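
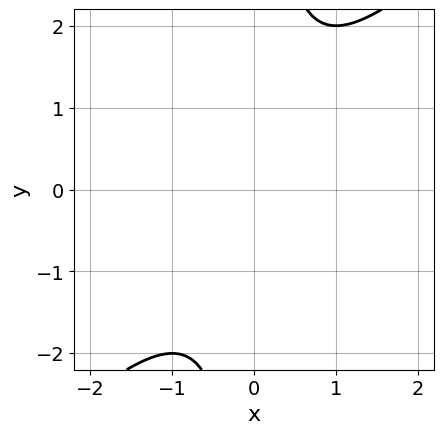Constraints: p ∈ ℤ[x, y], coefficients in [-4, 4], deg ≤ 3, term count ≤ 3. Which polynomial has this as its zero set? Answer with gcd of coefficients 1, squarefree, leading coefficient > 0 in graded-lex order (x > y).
x^2 - x*y + 1

The degree is 2 — a generic line meets the curve in up to 2 points.
From the axis intercepts and sections: the curve avoids every integer y-axis point in the box; the curve avoids every integer x-axis point in the box.
Solving for integer coefficients yields p as stated.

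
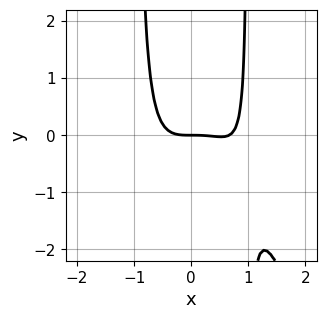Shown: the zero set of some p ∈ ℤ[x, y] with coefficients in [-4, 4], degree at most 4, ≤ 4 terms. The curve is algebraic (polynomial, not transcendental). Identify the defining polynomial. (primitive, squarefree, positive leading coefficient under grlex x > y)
3*x^4 - 2*x^3 + 3*x^2*y - 3*y

Degree: the shape is more complex than any degree-3 curve, so deg p = 4.
Checking where it meets the axes: one y-axis crossing is at y = 0; it crosses the x-axis at the gridline x = 0.
Matching integer coefficients to the picture gives p.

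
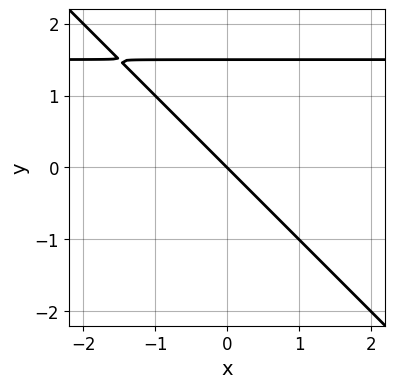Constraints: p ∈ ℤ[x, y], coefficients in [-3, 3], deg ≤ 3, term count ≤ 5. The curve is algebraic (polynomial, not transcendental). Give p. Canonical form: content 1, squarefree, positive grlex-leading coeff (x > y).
1. Degree: no degree-1 curve has this shape, so deg p = 2.
2. From the axis intercepts and sections: one y-axis crossing is at y = 0; it crosses the x-axis at the gridline x = 0.
3. Assembling these constraints gives the stated polynomial.

2*x*y + 2*y^2 - 3*x - 3*y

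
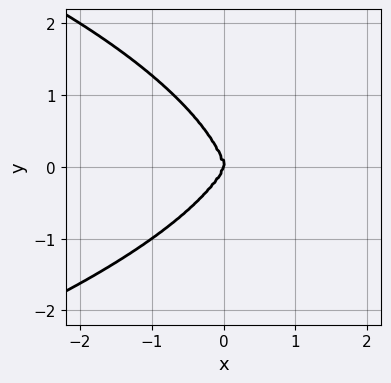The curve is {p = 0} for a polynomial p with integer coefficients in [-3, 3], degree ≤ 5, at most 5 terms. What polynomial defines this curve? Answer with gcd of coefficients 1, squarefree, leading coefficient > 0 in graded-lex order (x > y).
x^2*y^2 + y^4 + 3*x^3 - x^2*y

The degree is 4 — a generic line meets the curve in up to 4 points.
Observable constraints: it meets the x-axis at x = 0 (among the integer gridlines); it meets the y-axis at y = 0 (among the integer gridlines).
Putting this together gives p.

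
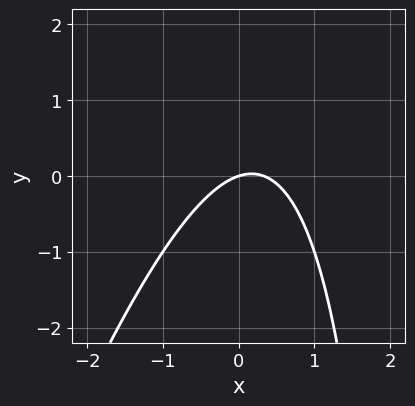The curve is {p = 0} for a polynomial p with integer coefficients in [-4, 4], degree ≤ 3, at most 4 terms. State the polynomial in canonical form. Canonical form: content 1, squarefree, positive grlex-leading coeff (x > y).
1. Degree: no degree-1 curve has this shape, so deg p = 2.
2. Against the integer gridlines: it crosses the y-axis at the gridline y = 0; one x-axis crossing is at x = 0.
3. Fitting integer coefficients to these (and the overall shape) gives p.

3*x^2 - x*y - x + 3*y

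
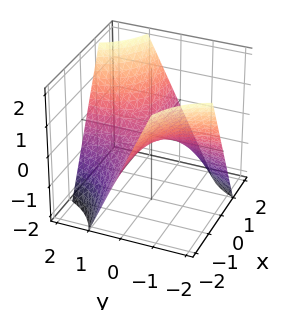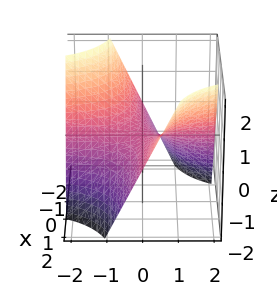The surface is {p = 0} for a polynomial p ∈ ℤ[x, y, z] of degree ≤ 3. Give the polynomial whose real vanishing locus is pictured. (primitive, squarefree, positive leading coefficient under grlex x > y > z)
x*y - z

First, the degree is 2 — a saddle surface; a quadric.
Then, from the visible intercepts: every point of the y-axis in the box is on the surface; the visible x-axis segment lies entirely on the surface; one z-axis crossing is at z = 0.
Finally, putting this together gives p.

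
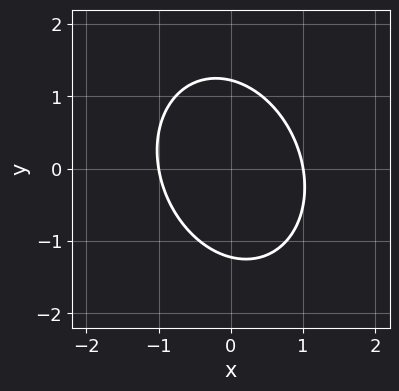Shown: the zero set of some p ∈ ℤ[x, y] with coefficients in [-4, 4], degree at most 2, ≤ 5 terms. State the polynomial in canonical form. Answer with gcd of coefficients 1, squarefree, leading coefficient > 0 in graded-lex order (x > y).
3*x^2 + x*y + 2*y^2 - 3

First, the degree is 2 — no degree-1 curve has this shape.
Next, from the visible intercepts: the x-axis gridline crossings are at x ∈ {-1, 1}.
Finally, fitting integer coefficients to these (and the overall shape) gives p.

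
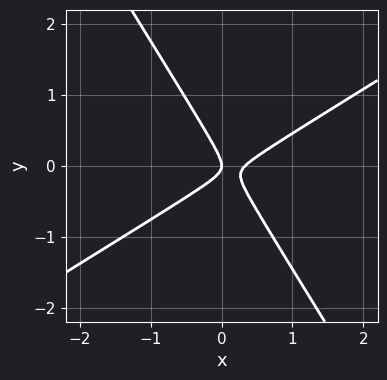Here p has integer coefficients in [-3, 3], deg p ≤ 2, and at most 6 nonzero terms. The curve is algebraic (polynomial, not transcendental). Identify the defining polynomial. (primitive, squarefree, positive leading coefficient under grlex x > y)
3*x^2 - 3*x*y - 3*y^2 - x

First, degree: the shape is more complex than any degree-1 curve, so deg p = 2.
Then, from the visible intercepts: it meets the x-axis at x = 0 (among the integer gridlines); one y-axis crossing is at y = 0.
Finally, the integer polynomial consistent with all of this is the stated p.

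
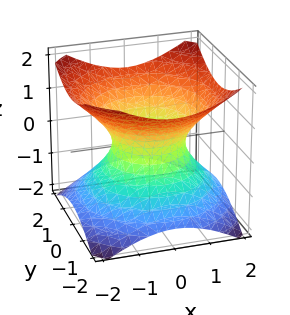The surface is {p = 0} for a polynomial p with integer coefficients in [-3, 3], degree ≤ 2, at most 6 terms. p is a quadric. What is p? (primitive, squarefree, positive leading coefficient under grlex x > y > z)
First, degree: one connected sheet with a waist; a quadric, so deg p = 2.
Then, symmetries: the z ↦ −z reflection is a symmetry, so z appears only in even powers; every cross-section ⟂ z is a circle, so x, y appear only via x² + y².
Next, reading off the gridlines: among the integer gridlines, it crosses the x-axis at x ∈ {-1, 1}; a circular section at z = -1 has radius between 1 and 2.
Finally, solving for integer coefficients yields p as stated. Check: (0, 1, 0) on the y-axis lies on the surface, and p(0, 1, 0) = 0. ✓

2*x^2 + 2*y^2 - 3*z^2 - 2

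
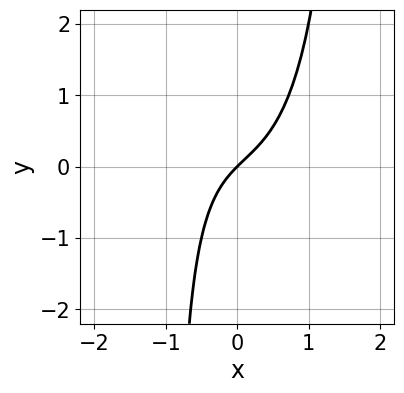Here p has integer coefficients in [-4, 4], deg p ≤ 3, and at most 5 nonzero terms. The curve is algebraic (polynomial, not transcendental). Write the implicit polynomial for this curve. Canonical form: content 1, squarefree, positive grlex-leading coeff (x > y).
2*x^3 + x^2*y - x*y + 2*x - 2*y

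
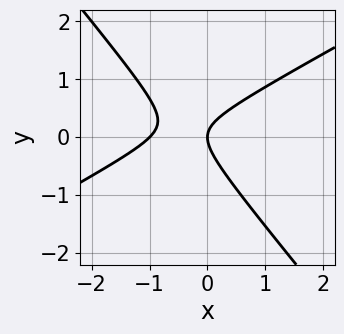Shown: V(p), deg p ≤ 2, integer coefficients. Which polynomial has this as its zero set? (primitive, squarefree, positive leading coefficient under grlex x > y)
2*x^2 - 2*x*y - 3*y^2 + 2*x

First, degree: a generic line meets the curve in up to 2 points, so deg p = 2.
Then, from the axis intercepts and sections: it meets the y-axis at y = 0 (among the integer gridlines); among the integer gridlines, it crosses the x-axis at x ∈ {-1, 0}.
Finally, solving for integer coefficients yields p as stated.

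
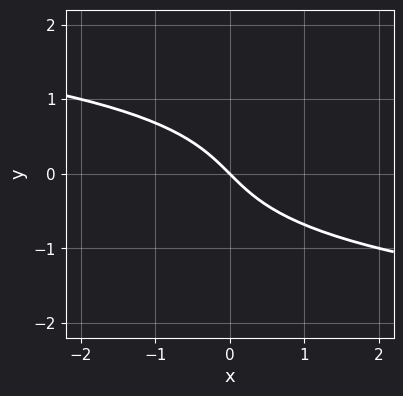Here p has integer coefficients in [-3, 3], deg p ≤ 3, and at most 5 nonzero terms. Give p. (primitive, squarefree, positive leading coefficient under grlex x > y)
(a) deg p = 3. No degree-2 curve has this shape.
(b) Checking where it meets the axes: one y-axis crossing is at y = 0; it meets the x-axis at x = 0 (among the integer gridlines).
(c) Assembling these constraints gives the stated polynomial.

y^3 + x + y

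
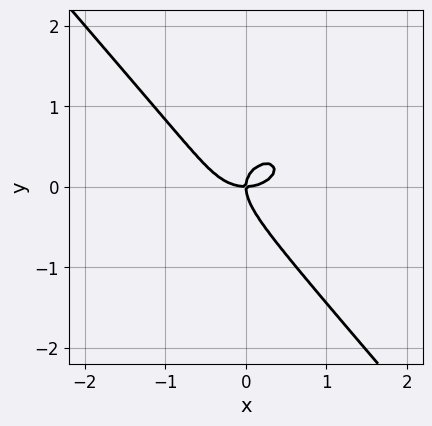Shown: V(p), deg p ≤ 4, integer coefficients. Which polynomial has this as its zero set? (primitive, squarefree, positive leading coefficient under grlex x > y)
(a) Degree: a generic line meets the curve in up to 3 points, so deg p = 3.
(b) Reading off the gridlines: it crosses the x-axis at the gridline x = 0; it meets the y-axis at y = 0 (among the integer gridlines).
(c) Together with the visible shape, these determine p as stated.

2*x^3 + 2*x*y^2 + 3*y^3 - 2*x*y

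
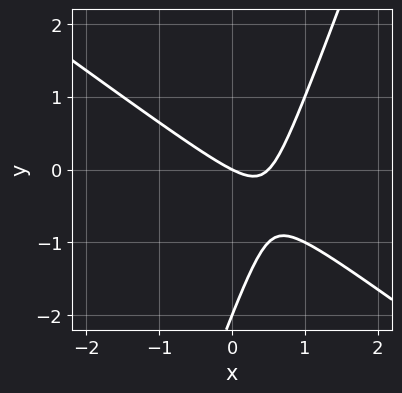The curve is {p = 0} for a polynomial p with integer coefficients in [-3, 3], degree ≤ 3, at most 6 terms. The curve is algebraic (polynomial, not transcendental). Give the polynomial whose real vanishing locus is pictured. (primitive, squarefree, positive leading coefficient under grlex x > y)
2*x^2 + 2*x*y - y^2 - x - 2*y

deg p = 2. No degree-1 curve has this shape.
Observable constraints: among the integer gridlines, it crosses the y-axis at y ∈ {-2, 0}; one x-axis crossing is at x = 0.
Matching integer coefficients to the picture gives p.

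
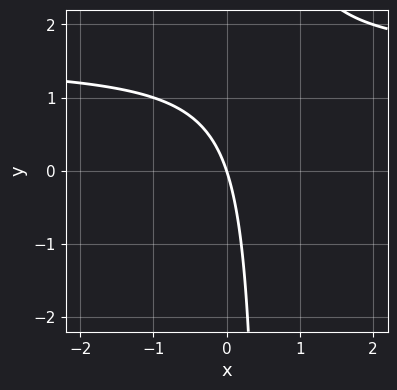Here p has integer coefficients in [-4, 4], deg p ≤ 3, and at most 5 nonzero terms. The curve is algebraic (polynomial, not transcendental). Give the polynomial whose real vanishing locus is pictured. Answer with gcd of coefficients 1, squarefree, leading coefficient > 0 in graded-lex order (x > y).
1. Degree: no degree-1 curve has this shape, so deg p = 2.
2. Checking where it meets the axes: one x-axis crossing is at x = 0; one y-axis crossing is at y = 0.
3. Assembling these constraints gives the stated polynomial.

2*x*y - 3*x - y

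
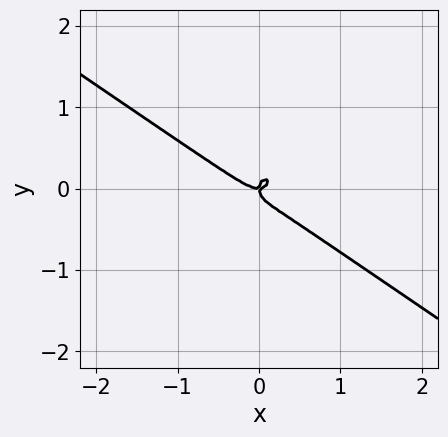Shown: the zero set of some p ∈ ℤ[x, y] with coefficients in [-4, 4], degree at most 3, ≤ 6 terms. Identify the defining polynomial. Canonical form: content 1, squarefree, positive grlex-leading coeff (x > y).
3*x^3 + 3*x^2*y + 3*y^3 - x*y

1. Degree: a generic line meets the curve in up to 3 points, so deg p = 3.
2. From the visible intercepts: it crosses the y-axis at the gridline y = 0; one x-axis crossing is at x = 0.
3. Together with the visible shape, these determine p as stated.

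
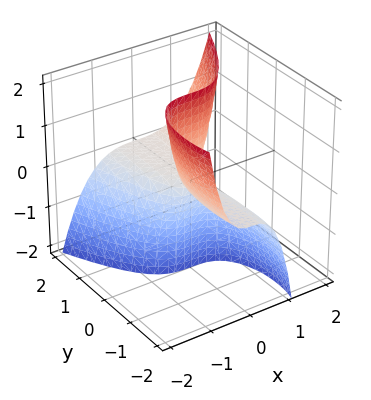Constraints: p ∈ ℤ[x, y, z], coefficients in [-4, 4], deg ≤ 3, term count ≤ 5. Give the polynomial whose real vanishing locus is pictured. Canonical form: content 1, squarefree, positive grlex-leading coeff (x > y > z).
(a) deg p = 3. A generic line meets the surface in up to 3 points.
(b) Observable constraints: every point of the z-axis in the box is on the surface; the visible y-axis segment lies entirely on the surface; it meets the x-axis at x = 0 (among the integer gridlines).
(c) The integer polynomial consistent with all of this is the stated p.

3*x^3 - y^2*z - 3*y*z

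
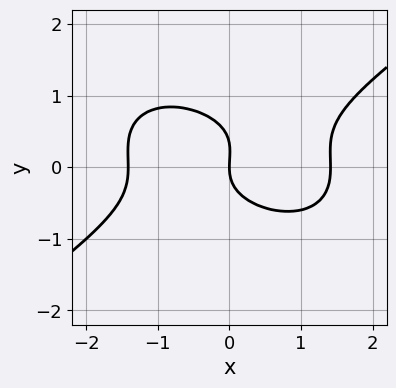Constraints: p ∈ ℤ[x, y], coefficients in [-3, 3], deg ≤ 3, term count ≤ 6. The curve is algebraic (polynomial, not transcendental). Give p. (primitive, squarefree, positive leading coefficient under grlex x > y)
1. deg p = 3. No degree-2 curve has this shape.
2. Reading off the gridlines: it meets the y-axis at y = 0 (among the integer gridlines); one x-axis crossing is at x = 0.
3. Putting this together gives p.

x^3 - 3*y^3 + y^2 - 2*x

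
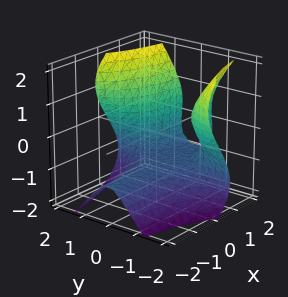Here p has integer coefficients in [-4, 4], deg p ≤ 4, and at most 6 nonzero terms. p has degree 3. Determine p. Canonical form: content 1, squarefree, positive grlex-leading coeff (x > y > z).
3*x*y^2 + 2*y^2*z - 2*z^3 - 2

First, degree: no degree-2 surface has this shape, so deg p = 3.
Then, from the visible intercepts: one z-axis crossing is at z = -1; it misses every integer gridline on the y-axis.
Finally, fitting integer coefficients to these (and the overall shape) gives p.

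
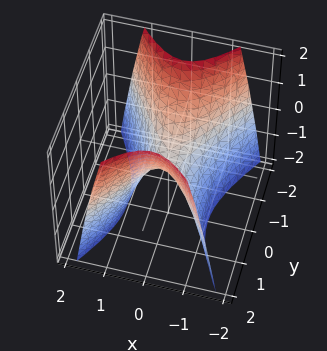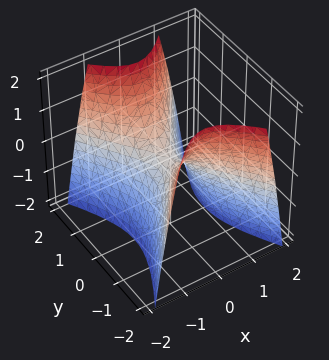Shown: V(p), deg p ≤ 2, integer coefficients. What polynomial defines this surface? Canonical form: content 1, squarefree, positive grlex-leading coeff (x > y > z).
2*x^2 - y^2 + z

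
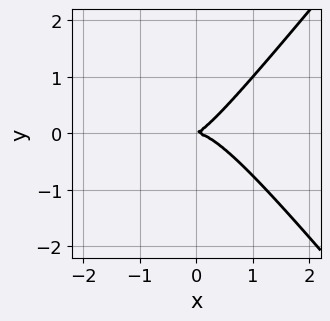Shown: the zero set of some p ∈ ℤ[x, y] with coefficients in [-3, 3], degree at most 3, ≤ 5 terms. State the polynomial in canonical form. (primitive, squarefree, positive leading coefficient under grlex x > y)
3*x^3 - 2*x*y^2 + x*y - 2*y^2

(a) deg p = 3. A generic line meets the curve in up to 3 points.
(b) Observable constraints: one x-axis crossing is at x = 0; it meets the y-axis at y = 0 (among the integer gridlines).
(c) Solving for integer coefficients yields p as stated.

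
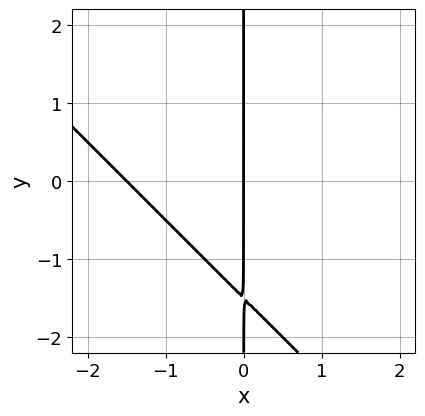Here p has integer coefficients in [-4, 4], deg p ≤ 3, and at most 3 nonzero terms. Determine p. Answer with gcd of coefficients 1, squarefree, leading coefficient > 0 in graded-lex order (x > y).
2*x^2 + 2*x*y + 3*x

(a) deg p = 2.
(b) From the axis intercepts and sections: the visible y-axis segment lies entirely on the curve; it meets the x-axis at x = 0 (among the integer gridlines).
(c) Matching integer coefficients to the picture gives p.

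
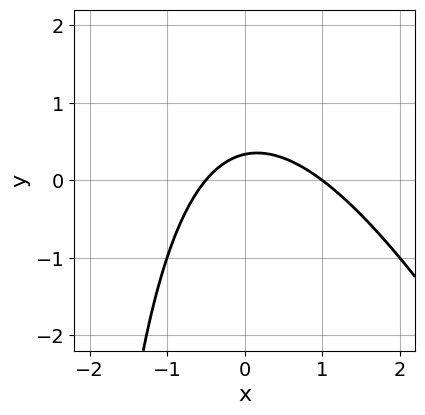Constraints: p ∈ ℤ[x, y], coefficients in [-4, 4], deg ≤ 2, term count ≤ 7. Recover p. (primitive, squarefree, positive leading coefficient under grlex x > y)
(a) Degree: the shape is more complex than any degree-1 curve, so deg p = 2.
(b) Observable constraints: it crosses the x-axis at the gridline x = 1.
(c) Fitting integer coefficients to these (and the overall shape) gives p.

2*x^2 + x*y - x + 3*y - 1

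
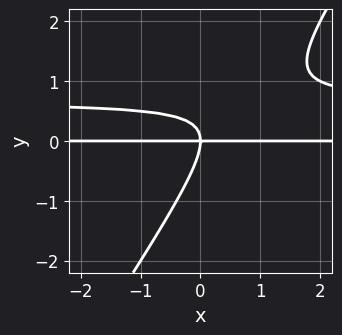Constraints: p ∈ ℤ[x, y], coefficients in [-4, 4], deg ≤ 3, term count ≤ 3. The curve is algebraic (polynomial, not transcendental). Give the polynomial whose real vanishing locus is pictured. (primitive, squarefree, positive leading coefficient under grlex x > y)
3*x*y^2 - 2*y^3 - 2*x*y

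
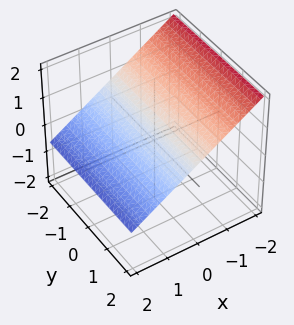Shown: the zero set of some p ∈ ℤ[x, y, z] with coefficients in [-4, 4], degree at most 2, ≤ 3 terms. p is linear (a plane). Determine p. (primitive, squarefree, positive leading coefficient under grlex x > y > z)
2*x + 3*z - 2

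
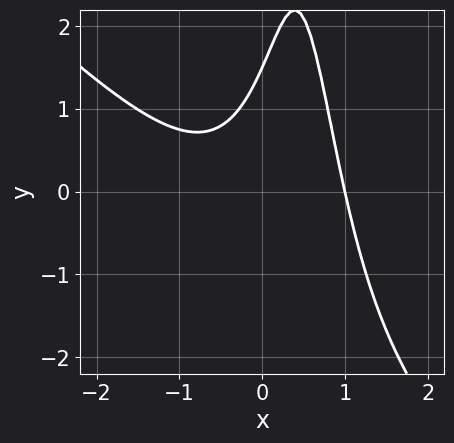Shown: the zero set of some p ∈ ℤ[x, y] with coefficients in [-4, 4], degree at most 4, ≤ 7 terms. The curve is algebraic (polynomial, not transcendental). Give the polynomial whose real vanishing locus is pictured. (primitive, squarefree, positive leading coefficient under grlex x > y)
First, the degree is 3 — no degree-2 curve has this shape.
Next, observable constraints: it meets the x-axis at x = 1 (among the integer gridlines).
Finally, fitting integer coefficients to these (and the overall shape) gives p.

3*x^3 + 3*x^2*y - 3*x*y + 2*y - 3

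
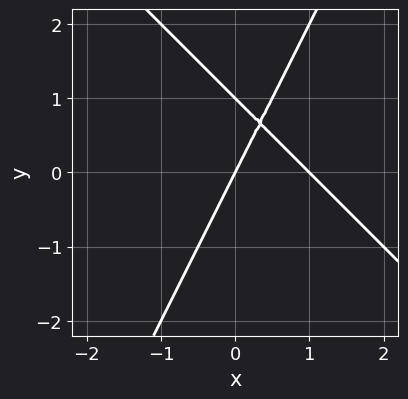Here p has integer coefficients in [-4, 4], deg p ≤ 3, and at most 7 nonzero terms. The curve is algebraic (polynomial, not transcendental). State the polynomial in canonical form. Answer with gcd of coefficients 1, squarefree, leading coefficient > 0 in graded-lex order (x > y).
2*x^2 + x*y - y^2 - 2*x + y

(a) The degree is 2 — a generic line meets the curve in up to 2 points.
(b) Observable constraints: the x-axis gridline crossings are at x ∈ {0, 1}; among the integer gridlines, it crosses the y-axis at y ∈ {0, 1}.
(c) Putting this together gives p.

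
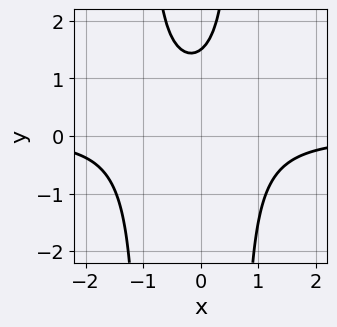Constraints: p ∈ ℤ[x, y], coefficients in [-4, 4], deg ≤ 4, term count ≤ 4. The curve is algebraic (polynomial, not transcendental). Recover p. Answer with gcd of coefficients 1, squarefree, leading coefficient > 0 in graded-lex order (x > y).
3*x^2*y + x*y - 2*y + 3

Degree: the shape is more complex than any degree-2 curve, so deg p = 3.
Observable constraints: the curve avoids every integer x-axis point in the box.
Solving for integer coefficients yields p as stated.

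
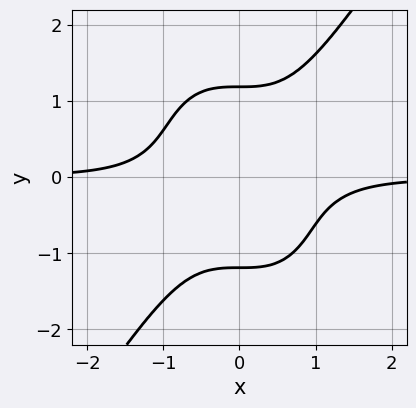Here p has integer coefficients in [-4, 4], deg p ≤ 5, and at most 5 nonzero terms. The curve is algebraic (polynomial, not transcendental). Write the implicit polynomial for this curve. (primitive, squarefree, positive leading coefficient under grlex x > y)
deg p = 4. The shape is more complex than any degree-3 curve.
Checking where it meets the axes: no x-intercept at any integer in the box.
Putting this together gives p.

3*x^3*y - y^4 + 2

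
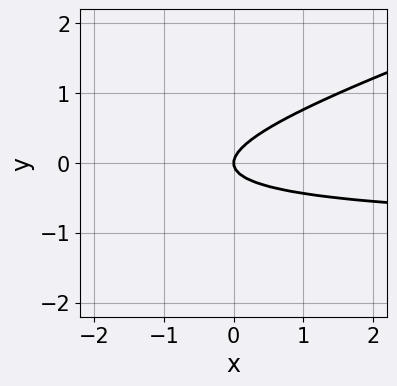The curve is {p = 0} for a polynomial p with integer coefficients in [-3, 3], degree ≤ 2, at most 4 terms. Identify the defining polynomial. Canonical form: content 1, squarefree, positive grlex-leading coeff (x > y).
Degree: no degree-1 curve has this shape, so deg p = 2.
From the axis intercepts and sections: one x-axis crossing is at x = 0; it crosses the y-axis at the gridline y = 0.
Assembling these constraints gives the stated polynomial.

x*y - 3*y^2 + x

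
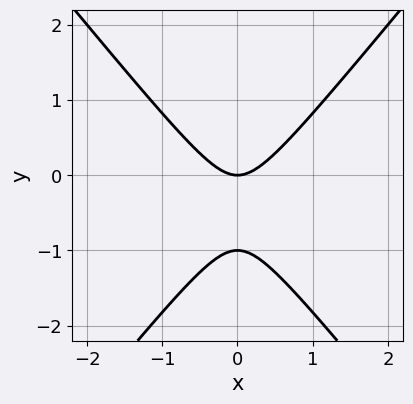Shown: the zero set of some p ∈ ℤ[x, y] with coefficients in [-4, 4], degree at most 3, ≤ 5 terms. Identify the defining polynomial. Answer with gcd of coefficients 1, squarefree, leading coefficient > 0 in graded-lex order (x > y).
3*x^2 - 2*y^2 - 2*y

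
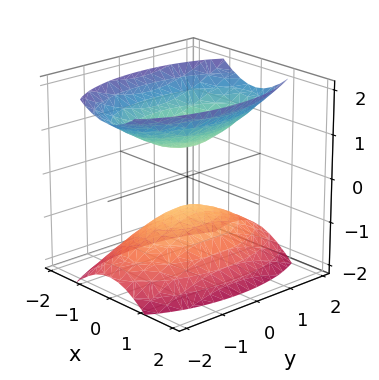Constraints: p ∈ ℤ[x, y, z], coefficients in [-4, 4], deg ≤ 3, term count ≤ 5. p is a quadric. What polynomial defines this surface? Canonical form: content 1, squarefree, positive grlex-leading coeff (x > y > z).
(a) There are 2 components. They look like related sheets of one shape, so recover p as a whole.
(b) Degree: two separate bowl-shaped sheets opening away from each other; a quadric, so deg p = 2.
(c) Symmetries: it's symmetric under x → −x, forcing even powers of x; it's symmetric under y → −y, forcing even powers of y; it's symmetric under z → −z, forcing even powers of z.
(d) Reading off the gridlines: the surface avoids every integer x-axis point in the box; the surface avoids every integer y-axis point in the box.
(e) These observations pin down the coefficients.

3*x^2 + y^2 - 2*z^2 + 1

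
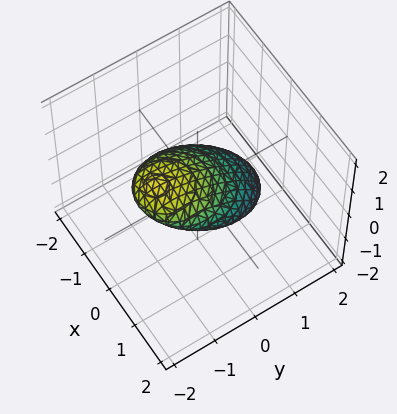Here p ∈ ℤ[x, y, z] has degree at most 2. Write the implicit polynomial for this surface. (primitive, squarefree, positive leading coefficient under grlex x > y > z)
x^2 + y^2 + 2*y*z + 2*z^2 - 1

(a) Degree: the shape is more complex than any degree-1 surface, so deg p = 2.
(b) Against the integer gridlines: the x-axis gridline crossings are at x ∈ {-1, 1}; the y-axis gridline crossings are at y ∈ {-1, 1}.
(c) Together with the visible shape, these determine p as stated.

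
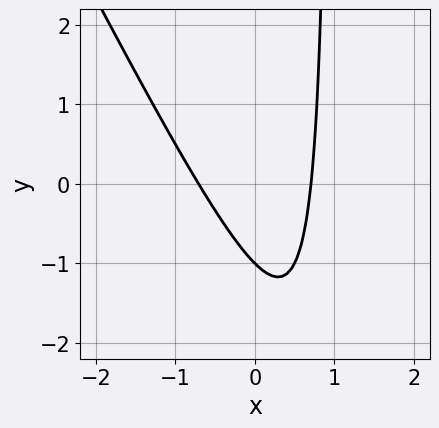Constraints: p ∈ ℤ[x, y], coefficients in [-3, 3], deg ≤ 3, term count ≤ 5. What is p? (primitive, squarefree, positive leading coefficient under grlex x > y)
2*x^2 + x*y - y - 1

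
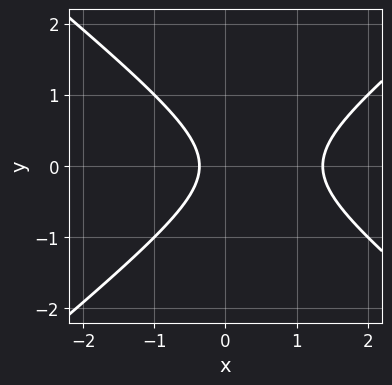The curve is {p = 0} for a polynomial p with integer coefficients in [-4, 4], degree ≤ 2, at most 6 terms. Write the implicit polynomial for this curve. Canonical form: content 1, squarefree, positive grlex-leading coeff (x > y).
2*x^2 - 3*y^2 - 2*x - 1

(a) The degree is 2 — a generic line meets the curve in up to 2 points.
(b) Symmetries: mirror symmetry y ↦ −y ⇒ only even powers of y.
(c) From the axis intercepts and sections: it misses every integer gridline on the y-axis.
(d) Matching integer coefficients to the picture gives p.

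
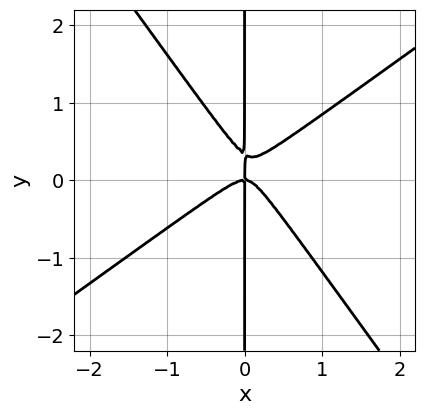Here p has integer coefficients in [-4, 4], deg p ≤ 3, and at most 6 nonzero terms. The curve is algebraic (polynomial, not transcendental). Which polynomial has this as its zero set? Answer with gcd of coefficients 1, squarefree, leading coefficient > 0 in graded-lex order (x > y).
The degree is 3 — the shape is more complex than any degree-2 curve.
Against the integer gridlines: it meets the x-axis at x = 0 (among the integer gridlines); the visible y-axis segment lies entirely on the curve.
Fitting integer coefficients to these (and the overall shape) gives p.

3*x^3 - 2*x^2*y - 3*x*y^2 + x*y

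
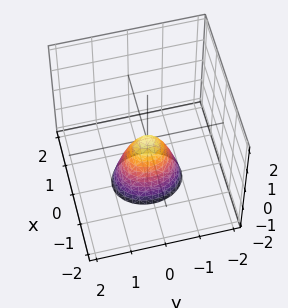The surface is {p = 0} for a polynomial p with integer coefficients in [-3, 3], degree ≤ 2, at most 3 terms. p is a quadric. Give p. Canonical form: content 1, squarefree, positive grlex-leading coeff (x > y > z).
3*x^2 + 2*y^2 + z

(a) Degree: a single bowl opening along one axis; a quadric, so deg p = 2.
(b) Symmetries: it's symmetric under x → −x, forcing even powers of x; mirror symmetry y ↦ −y ⇒ only even powers of y.
(c) Reading off the gridlines: it crosses the x-axis at the gridline x = 0; it crosses the y-axis at the gridline y = 0.
(d) Fitting integer coefficients to these (and the overall shape) gives p.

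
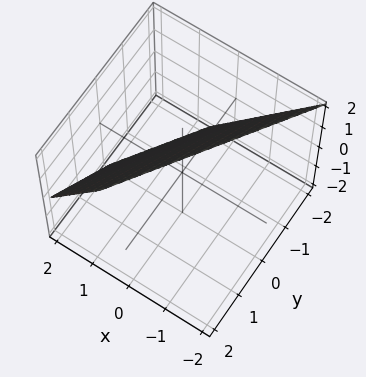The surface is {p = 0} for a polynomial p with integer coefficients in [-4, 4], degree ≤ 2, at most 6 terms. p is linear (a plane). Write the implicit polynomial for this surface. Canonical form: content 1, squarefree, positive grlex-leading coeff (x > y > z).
3*x - 2*y + 2*z - 2

1. The degree is 1 — the surface is flat (a plane).
2. Observable constraints: it meets the z-axis at z = 1 (among the integer gridlines); it crosses the y-axis at the gridline y = -1.
3. The integer polynomial consistent with all of this is the stated p.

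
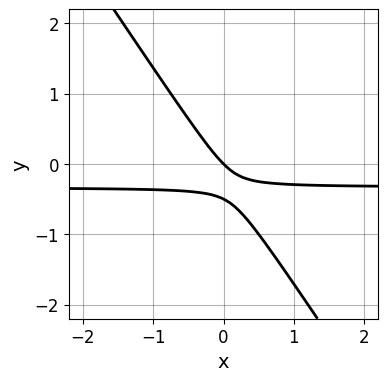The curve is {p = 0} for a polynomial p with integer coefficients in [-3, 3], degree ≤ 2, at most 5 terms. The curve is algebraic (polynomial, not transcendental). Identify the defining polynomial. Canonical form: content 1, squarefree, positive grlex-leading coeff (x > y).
(a) The degree is 2 — a generic line meets the curve in up to 2 points.
(b) Checking where it meets the axes: it crosses the x-axis at the gridline x = 0; one y-axis crossing is at y = 0.
(c) These observations pin down the coefficients.

3*x*y + 2*y^2 + x + y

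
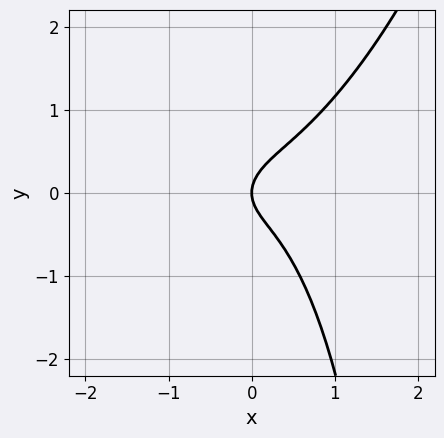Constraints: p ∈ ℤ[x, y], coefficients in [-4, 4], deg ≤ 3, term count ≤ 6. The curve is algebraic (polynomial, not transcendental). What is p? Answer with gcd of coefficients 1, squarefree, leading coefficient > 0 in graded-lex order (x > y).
3*x^3 - 2*x^2*y + x*y^2 - 3*y^2 + 2*x

The degree is 3 — a generic line meets the curve in up to 3 points.
From the visible intercepts: one y-axis crossing is at y = 0; one x-axis crossing is at x = 0.
The integer polynomial consistent with all of this is the stated p.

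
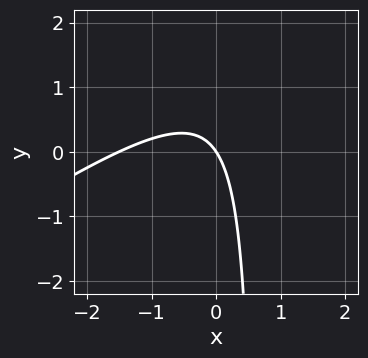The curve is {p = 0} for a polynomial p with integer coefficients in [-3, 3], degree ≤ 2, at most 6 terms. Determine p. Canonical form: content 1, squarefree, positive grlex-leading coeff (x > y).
2*x^2 - 3*x*y + 3*x + 2*y

First, the degree is 2 — a generic line meets the curve in up to 2 points.
Then, against the integer gridlines: it crosses the x-axis at the gridline x = 0; one y-axis crossing is at y = 0.
Finally, putting this together gives p.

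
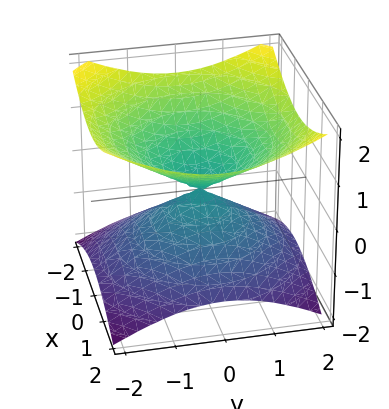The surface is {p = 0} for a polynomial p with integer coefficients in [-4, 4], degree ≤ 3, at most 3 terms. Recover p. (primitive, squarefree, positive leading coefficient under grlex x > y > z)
x^2 + y^2 - 2*z^2

Degree: a double cone through the origin; a quadric, so deg p = 2.
Symmetries: rotational symmetry about the z-axis ⇒ p depends on x, y only through x² + y²; it's symmetric under z → −z, forcing even powers of z.
From the axis intercepts and sections: a circular section at z = -1 has radius between 1 and 2; it meets the y-axis at y = 0 (among the integer gridlines); it crosses the z-axis at the gridline z = 0.
These observations pin down the coefficients.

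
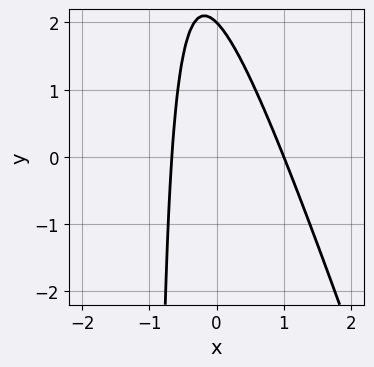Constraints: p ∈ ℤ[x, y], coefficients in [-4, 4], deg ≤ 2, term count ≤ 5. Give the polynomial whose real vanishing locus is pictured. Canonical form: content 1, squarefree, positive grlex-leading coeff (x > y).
First, degree: the shape is more complex than any degree-1 curve, so deg p = 2.
Then, reading off the gridlines: it meets the y-axis at y = 2 (among the integer gridlines); it meets the x-axis at x = 1 (among the integer gridlines).
Finally, together with the visible shape, these determine p as stated.

3*x^2 + x*y - x + y - 2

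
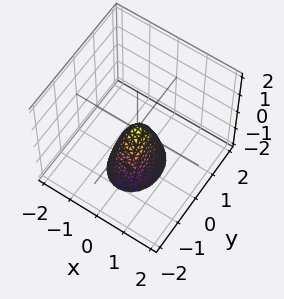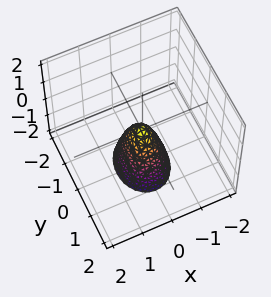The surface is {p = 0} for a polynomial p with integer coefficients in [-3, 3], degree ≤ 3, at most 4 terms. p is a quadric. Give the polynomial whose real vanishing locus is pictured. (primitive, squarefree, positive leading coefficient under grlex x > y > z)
First, the degree is 2 — a paraboloid; a quadric.
Next, symmetries: it's symmetric under y → −y, forcing even powers of y; mirror symmetry x ↦ −x ⇒ only even powers of x.
Next, against the integer gridlines: it meets the z-axis at z = 0 (among the integer gridlines); one y-axis crossing is at y = 0.
Finally, putting this together gives p.

3*x^2 + 2*y^2 + z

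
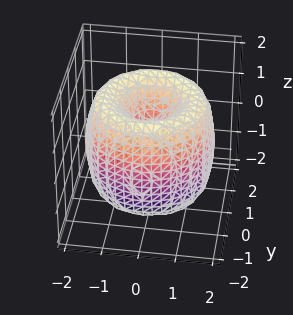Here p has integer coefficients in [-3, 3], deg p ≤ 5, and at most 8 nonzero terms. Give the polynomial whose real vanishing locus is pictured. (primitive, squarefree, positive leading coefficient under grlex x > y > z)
x^4 + 2*x^2*y^2 + y^4 - 3*x^2 - 3*y^2 + z^2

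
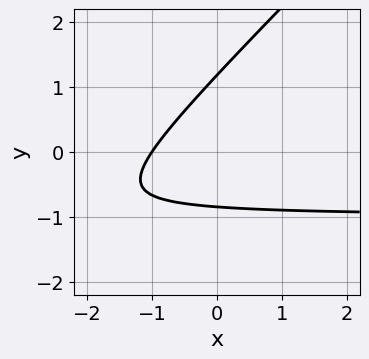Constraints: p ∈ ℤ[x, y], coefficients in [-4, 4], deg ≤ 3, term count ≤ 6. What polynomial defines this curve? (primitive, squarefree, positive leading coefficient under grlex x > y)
1. Degree: a generic line meets the curve in up to 2 points, so deg p = 2.
2. From the axis intercepts and sections: it crosses the x-axis at the gridline x = -1.
3. These observations pin down the coefficients.

3*x*y - 3*y^2 + 3*x + y + 3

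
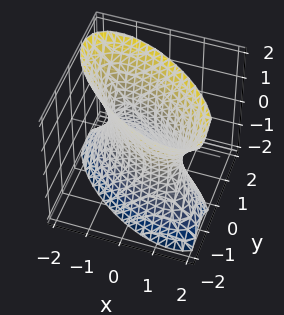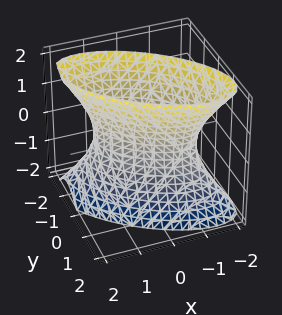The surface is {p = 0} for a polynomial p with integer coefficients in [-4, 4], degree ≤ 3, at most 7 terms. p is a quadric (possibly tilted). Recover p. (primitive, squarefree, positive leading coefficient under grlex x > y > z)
2*x^2 + 3*x*y + 3*y^2 - z^2 - 2

Degree: the shape is more complex than any degree-1 surface, so deg p = 2.
From the axis intercepts and sections: the x-axis gridline crossings are at x ∈ {-1, 1}; it misses every integer gridline on the z-axis.
Solving for integer coefficients yields p as stated.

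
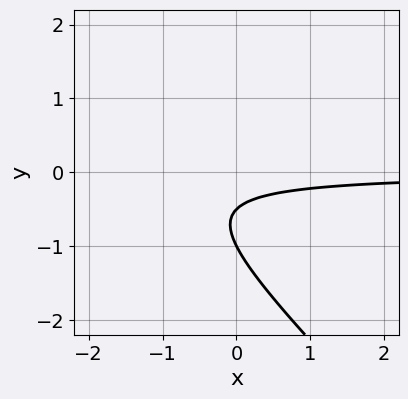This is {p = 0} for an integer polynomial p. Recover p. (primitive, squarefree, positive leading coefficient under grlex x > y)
2*x*y + 2*y^2 + 3*y + 1

1. The degree is 2 — the shape is more complex than any degree-1 curve.
2. Observable constraints: it meets the y-axis at y = -1 (among the integer gridlines); no x-intercept at any integer in the box.
3. Assembling these constraints gives the stated polynomial.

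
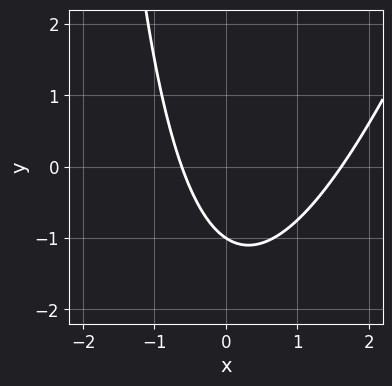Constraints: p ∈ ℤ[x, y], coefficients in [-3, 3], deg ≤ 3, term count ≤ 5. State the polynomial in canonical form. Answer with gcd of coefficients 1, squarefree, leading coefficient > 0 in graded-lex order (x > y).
3*x^2 - x*y - 3*x - 3*y - 3

First, the degree is 2 — no degree-1 curve has this shape.
Next, checking where it meets the axes: one y-axis crossing is at y = -1.
Finally, fitting integer coefficients to these (and the overall shape) gives p.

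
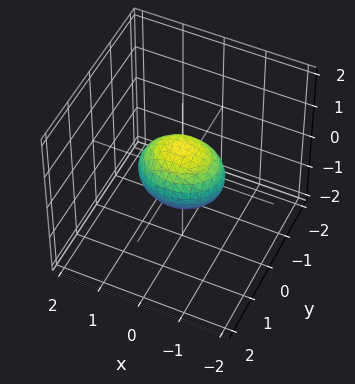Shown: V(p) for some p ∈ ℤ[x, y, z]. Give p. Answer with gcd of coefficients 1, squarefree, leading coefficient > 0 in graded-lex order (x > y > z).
2*x^2 + 3*y^2 + 3*z^2 - 2

First, deg p = 2. Bounded and convex; a quadric.
Next, symmetries: mirror symmetry x ↦ −x ⇒ only even powers of x; mirror symmetry y ↦ −y ⇒ only even powers of y; it's symmetric under z → −z, forcing even powers of z.
Then, against the integer gridlines: among the integer gridlines, it crosses the x-axis at x ∈ {-1, 1}.
Finally, solving for integer coefficients yields p as stated.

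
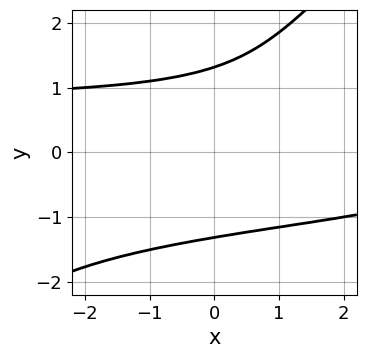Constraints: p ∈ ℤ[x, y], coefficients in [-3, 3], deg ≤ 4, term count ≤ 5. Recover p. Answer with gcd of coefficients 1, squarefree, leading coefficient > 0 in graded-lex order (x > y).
Degree: the shape is more complex than any degree-3 curve, so deg p = 4.
Reading off the gridlines: it misses every integer gridline on the x-axis.
Matching integer coefficients to the picture gives p.

x*y^3 - y^4 + x*y^2 - x + 3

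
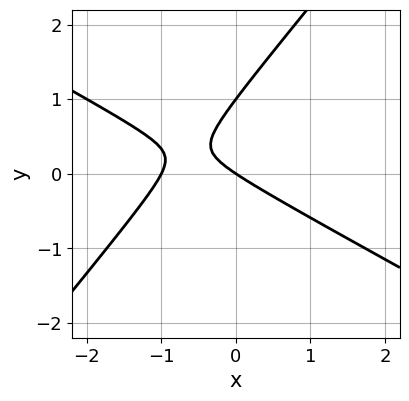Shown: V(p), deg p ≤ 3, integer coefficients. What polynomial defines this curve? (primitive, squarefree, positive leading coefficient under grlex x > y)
2*x^2 + 2*x*y - 3*y^2 + 2*x + 3*y

1. Degree: a generic line meets the curve in up to 2 points, so deg p = 2.
2. Reading off the gridlines: among the integer gridlines, it crosses the y-axis at y ∈ {0, 1}; among the integer gridlines, it crosses the x-axis at x ∈ {-1, 0}.
3. These observations pin down the coefficients.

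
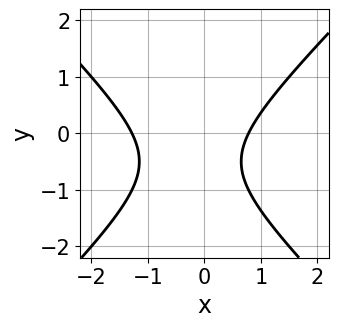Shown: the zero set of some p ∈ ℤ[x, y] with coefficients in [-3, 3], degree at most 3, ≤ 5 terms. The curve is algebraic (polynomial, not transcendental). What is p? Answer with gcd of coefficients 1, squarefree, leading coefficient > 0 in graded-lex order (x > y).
(a) The degree is 2 — no degree-1 curve has this shape.
(b) Observable constraints: the curve avoids every integer y-axis point in the box.
(c) Together with the visible shape, these determine p as stated.

2*x^2 - 2*y^2 + x - 2*y - 2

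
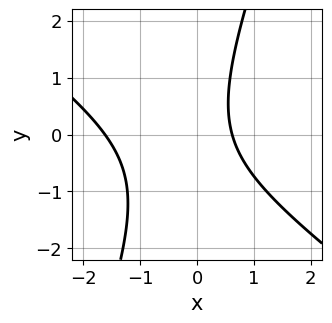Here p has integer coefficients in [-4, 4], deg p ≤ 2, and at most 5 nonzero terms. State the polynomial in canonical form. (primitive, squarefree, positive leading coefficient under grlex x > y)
First, deg p = 2. A generic line meets the curve in up to 2 points.
Next, from the axis intercepts and sections: no y-intercept at any integer in the box.
Finally, together with the visible shape, these determine p as stated.

2*x^2 + 2*x*y - y^2 + 2*x - 2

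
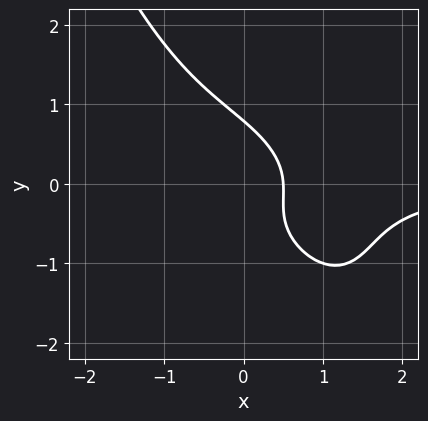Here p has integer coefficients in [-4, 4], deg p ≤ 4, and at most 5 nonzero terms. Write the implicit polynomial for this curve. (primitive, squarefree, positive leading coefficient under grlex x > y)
x^3*y + 2*x*y^2 + 2*y^3 + 2*x - 1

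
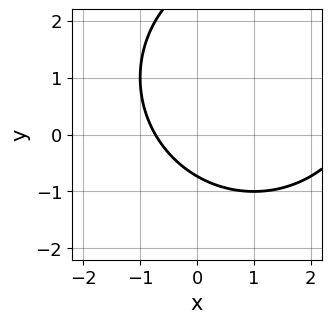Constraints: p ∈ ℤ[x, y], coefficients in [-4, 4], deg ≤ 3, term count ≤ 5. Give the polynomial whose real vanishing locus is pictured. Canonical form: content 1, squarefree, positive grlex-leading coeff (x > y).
deg p = 2.
Matching integer coefficients to the picture gives p.

x^2 + y^2 - 2*x - 2*y - 2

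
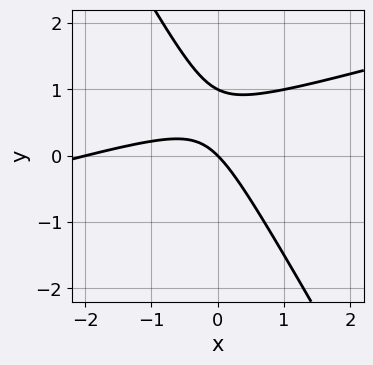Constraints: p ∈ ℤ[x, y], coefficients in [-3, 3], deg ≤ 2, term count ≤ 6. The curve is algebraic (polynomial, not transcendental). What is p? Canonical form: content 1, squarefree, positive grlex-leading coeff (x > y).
x^2 - 3*x*y - 2*y^2 + 2*x + 2*y

1. deg p = 2. A generic line meets the curve in up to 2 points.
2. Checking where it meets the axes: the y-axis gridline crossings are at y ∈ {0, 1}; among the integer gridlines, it crosses the x-axis at x ∈ {-2, 0}.
3. Putting this together gives p.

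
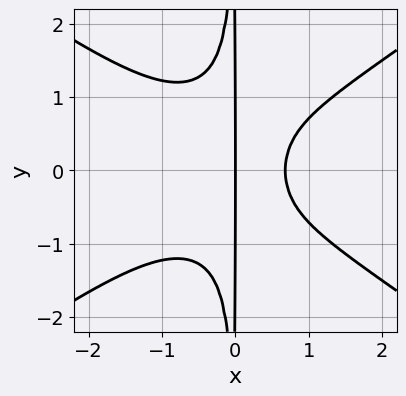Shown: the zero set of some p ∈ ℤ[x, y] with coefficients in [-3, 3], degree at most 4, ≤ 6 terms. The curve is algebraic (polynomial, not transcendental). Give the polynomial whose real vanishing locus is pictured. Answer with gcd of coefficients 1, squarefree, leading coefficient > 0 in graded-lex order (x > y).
x^4 - 2*x^2*y^2 + x^2 - x

First, degree: no degree-3 curve has this shape, so deg p = 4.
Then, symmetries: the y ↦ −y reflection is a symmetry, so y appears only in even powers.
Then, from the visible intercepts: it crosses the x-axis at the gridline x = 0; the visible y-axis segment lies entirely on the curve.
Finally, fitting integer coefficients to these (and the overall shape) gives p.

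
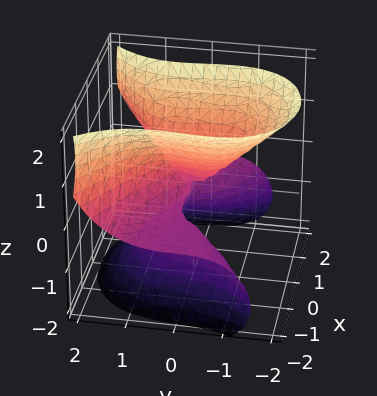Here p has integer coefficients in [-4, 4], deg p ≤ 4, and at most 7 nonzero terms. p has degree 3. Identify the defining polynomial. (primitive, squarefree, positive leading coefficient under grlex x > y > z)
1. deg p = 3. A generic line meets the surface in up to 3 points.
2. Observable constraints: it crosses the y-axis at the gridline y = 0; it meets the x-axis at x = 0 (among the integer gridlines); one z-axis crossing is at z = 0.
3. Together with the visible shape, these determine p as stated.

3*x^2*z - 2*y^3 - 2*z^3 + x^2 + y*z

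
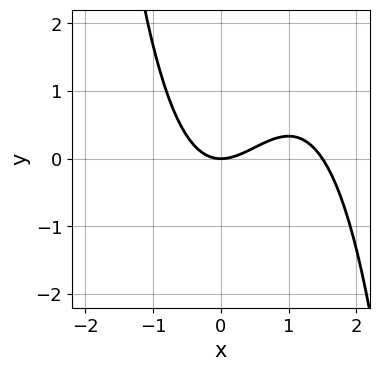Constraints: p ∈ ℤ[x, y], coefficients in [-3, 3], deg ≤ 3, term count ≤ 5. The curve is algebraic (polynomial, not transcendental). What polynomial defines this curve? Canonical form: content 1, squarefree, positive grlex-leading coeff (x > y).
First, degree: no degree-2 curve has this shape, so deg p = 3.
Then, reading off the gridlines: one x-axis crossing is at x = 0; it meets the y-axis at y = 0 (among the integer gridlines).
Finally, putting this together gives p.

2*x^3 - 3*x^2 + 3*y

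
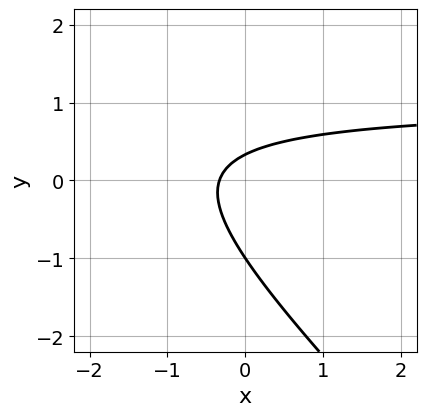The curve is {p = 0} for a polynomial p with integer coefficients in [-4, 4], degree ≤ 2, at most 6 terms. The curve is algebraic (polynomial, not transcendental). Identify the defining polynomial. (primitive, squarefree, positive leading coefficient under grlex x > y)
3*x*y + 3*y^2 - 3*x + 2*y - 1

1. The degree is 2 — a generic line meets the curve in up to 2 points.
2. Observable constraints: it meets the y-axis at y = -1 (among the integer gridlines).
3. Together with the visible shape, these determine p as stated.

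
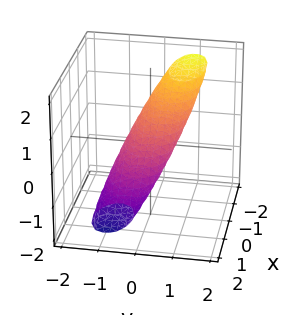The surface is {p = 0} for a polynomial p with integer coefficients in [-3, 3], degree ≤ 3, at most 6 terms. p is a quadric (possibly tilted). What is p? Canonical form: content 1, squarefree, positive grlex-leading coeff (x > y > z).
1. Degree: no degree-1 surface has this shape, so deg p = 2.
2. From the axis intercepts and sections: among the integer gridlines, it crosses the x-axis at x ∈ {-1, 1}.
3. Solving for integer coefficients yields p as stated.

x^2 + 3*x*z + 2*y^2 - 2*y*z + 3*z^2 - 1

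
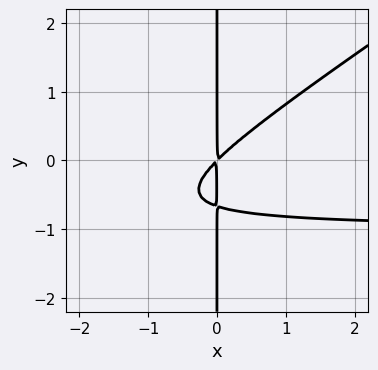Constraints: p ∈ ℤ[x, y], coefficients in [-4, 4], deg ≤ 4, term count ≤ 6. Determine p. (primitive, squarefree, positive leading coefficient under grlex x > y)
Degree: no degree-2 curve has this shape, so deg p = 3.
From the visible intercepts: every point of the y-axis in the box is on the curve.
Fitting integer coefficients to these (and the overall shape) gives p.

2*x^2*y - 3*x*y^2 + 2*x^2 - 2*x*y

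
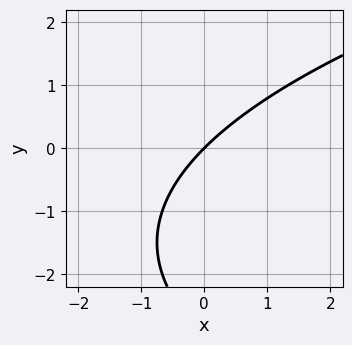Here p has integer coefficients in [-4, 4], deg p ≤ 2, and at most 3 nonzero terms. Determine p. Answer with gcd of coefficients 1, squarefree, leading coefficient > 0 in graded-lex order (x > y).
y^2 - 3*x + 3*y

1. The degree is 2 — the shape is more complex than any degree-1 curve.
2. From the axis intercepts and sections: one x-axis crossing is at x = 0; it crosses the y-axis at the gridline y = 0.
3. Putting this together gives p.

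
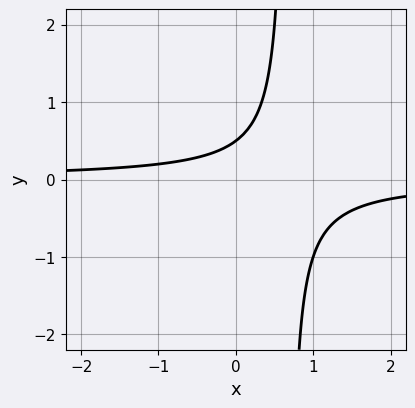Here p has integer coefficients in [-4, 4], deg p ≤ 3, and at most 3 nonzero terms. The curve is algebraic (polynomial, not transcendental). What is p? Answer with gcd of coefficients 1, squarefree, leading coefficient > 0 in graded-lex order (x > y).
3*x*y - 2*y + 1

First, deg p = 2. The shape is more complex than any degree-1 curve.
Then, from the visible intercepts: it misses every integer gridline on the x-axis.
Finally, these observations pin down the coefficients.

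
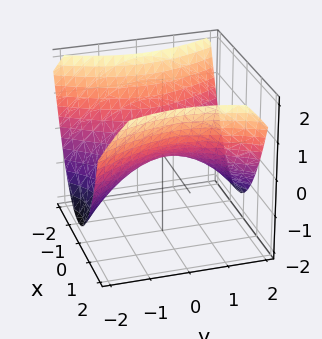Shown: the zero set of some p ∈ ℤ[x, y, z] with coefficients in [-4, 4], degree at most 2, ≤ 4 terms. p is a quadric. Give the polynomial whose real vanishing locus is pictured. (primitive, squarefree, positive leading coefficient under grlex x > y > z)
2*x^2 - y^2 - 3*z

First, the degree is 2 — a hyperbolic paraboloid; a quadric.
Then, symmetries: mirror symmetry y ↦ −y ⇒ only even powers of y; it's symmetric under x → −x, forcing even powers of x.
Next, against the integer gridlines: it crosses the x-axis at the gridline x = 0; it crosses the y-axis at the gridline y = 0; one z-axis crossing is at z = 0.
Finally, putting this together gives p.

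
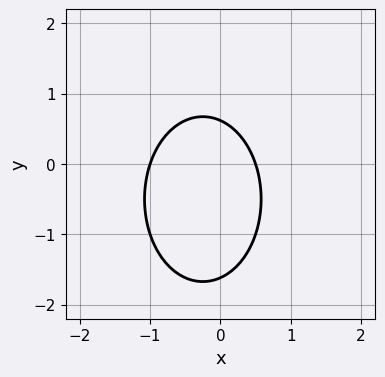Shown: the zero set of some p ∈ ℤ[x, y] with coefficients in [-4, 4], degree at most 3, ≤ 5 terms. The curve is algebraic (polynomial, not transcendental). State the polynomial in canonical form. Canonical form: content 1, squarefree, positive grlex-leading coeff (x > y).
2*x^2 + y^2 + x + y - 1

Degree: a generic line meets the curve in up to 2 points, so deg p = 2.
From the axis intercepts and sections: it crosses the x-axis at the gridline x = -1.
Together with the visible shape, these determine p as stated.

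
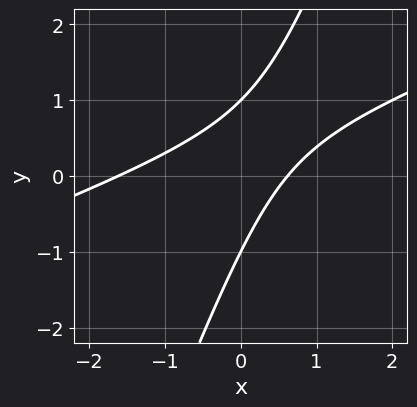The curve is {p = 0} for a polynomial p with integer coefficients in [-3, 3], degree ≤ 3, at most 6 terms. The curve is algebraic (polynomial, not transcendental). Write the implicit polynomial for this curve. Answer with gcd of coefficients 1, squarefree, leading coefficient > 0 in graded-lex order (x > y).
x^2 - 3*x*y + y^2 + x - 1

Degree: no degree-1 curve has this shape, so deg p = 2.
From the visible intercepts: among the integer gridlines, it crosses the y-axis at y ∈ {-1, 1}.
Together with the visible shape, these determine p as stated.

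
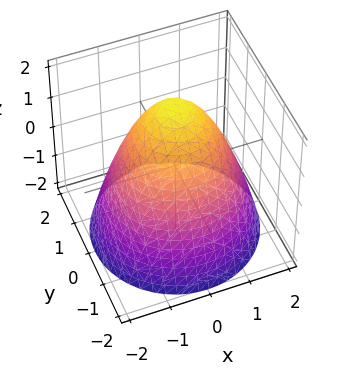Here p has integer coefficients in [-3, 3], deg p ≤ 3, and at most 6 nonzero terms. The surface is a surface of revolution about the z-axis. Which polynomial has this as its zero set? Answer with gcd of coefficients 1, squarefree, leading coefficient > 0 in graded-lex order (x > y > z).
(a) deg p = 2. No degree-1 surface has this shape.
(b) By symmetry, the z-axis is an axis of rotation, so x and y enter only as x² + y².
(c) Reading off the gridlines: it crosses the z-axis at the gridline z = 2; a circular section at z = 0 has radius between 1 and 2.
(d) Matching integer coefficients to the picture gives p.

x^2 + y^2 + z - 2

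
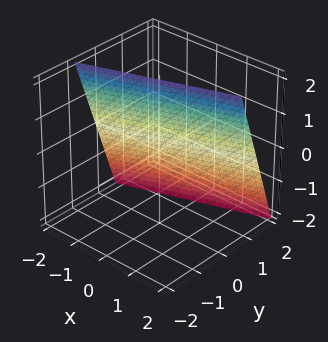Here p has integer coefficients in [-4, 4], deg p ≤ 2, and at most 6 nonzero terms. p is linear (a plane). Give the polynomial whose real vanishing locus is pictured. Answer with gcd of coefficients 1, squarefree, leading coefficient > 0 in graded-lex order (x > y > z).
(a) The degree is 1 — the surface is flat (a plane).
(b) Observable constraints: one x-axis crossing is at x = -2; it crosses the z-axis at the gridline z = 2.
(c) Matching integer coefficients to the picture gives p.

x - 3*y - z + 2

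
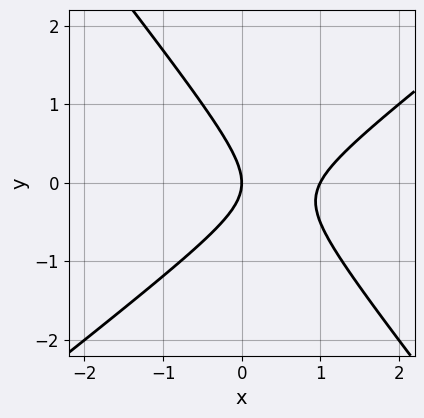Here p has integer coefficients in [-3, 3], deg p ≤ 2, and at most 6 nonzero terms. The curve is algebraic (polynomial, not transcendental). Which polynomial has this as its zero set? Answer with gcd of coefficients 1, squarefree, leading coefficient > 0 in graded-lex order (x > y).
First, degree: a generic line meets the curve in up to 2 points, so deg p = 2.
Next, against the integer gridlines: it crosses the y-axis at the gridline y = 0; among the integer gridlines, it crosses the x-axis at x ∈ {0, 1}.
Finally, matching integer coefficients to the picture gives p.

2*x^2 - x*y - 2*y^2 - 2*x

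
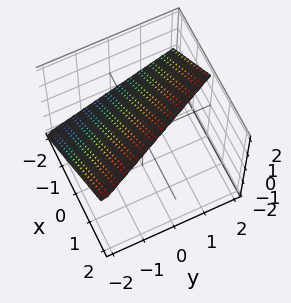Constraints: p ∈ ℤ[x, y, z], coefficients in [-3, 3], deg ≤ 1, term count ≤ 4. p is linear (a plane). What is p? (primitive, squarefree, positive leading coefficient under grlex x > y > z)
2*x + y - 2*z + 2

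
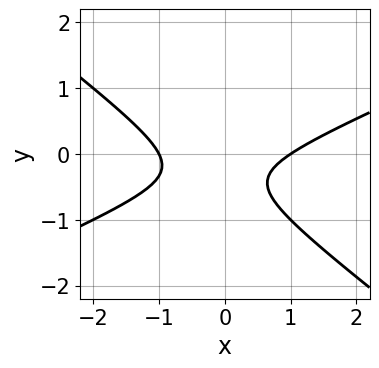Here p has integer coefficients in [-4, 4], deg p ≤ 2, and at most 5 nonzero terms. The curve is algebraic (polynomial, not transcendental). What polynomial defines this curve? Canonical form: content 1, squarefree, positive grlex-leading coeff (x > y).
The degree is 2 — a generic line meets the curve in up to 2 points.
Checking where it meets the axes: the x-axis gridline crossings are at x ∈ {-1, 1}; it misses every integer gridline on the y-axis.
These observations pin down the coefficients.

x^2 - x*y - 3*y^2 - 2*y - 1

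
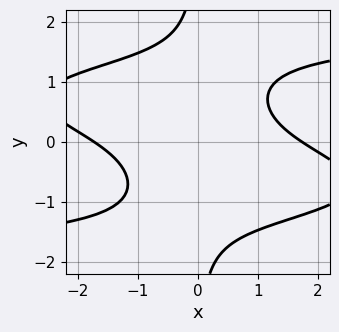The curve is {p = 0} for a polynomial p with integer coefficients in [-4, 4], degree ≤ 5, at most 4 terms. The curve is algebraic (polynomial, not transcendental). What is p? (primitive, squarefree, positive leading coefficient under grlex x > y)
deg p = 4.
From the axis intercepts and sections: the curve avoids every integer y-axis point in the box.
Matching integer coefficients to the picture gives p.

2*x*y^3 - x^2 - 3*x*y + 3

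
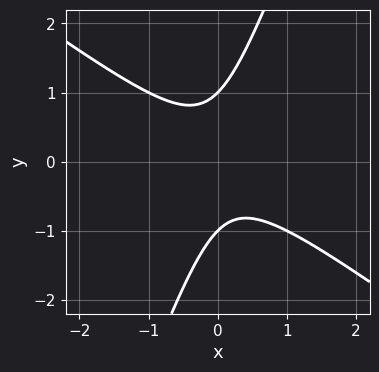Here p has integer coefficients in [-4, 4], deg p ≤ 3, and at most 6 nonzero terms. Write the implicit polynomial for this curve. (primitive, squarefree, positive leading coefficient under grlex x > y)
The degree is 2 — no degree-1 curve has this shape.
Reading off the gridlines: among the integer gridlines, it crosses the y-axis at y ∈ {-1, 1}; the curve avoids every integer x-axis point in the box.
Solving for integer coefficients yields p as stated.

2*x^2 + 2*x*y - y^2 + 1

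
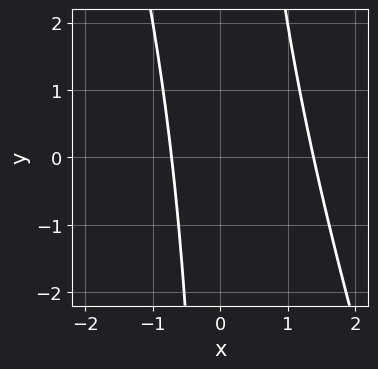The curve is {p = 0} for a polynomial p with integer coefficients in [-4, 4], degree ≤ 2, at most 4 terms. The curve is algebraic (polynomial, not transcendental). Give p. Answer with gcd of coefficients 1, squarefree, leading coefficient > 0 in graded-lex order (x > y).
The degree is 2 — a generic line meets the curve in up to 2 points.
Against the integer gridlines: no y-intercept at any integer in the box.
Solving for integer coefficients yields p as stated.

3*x^2 + x*y - 2*x - 3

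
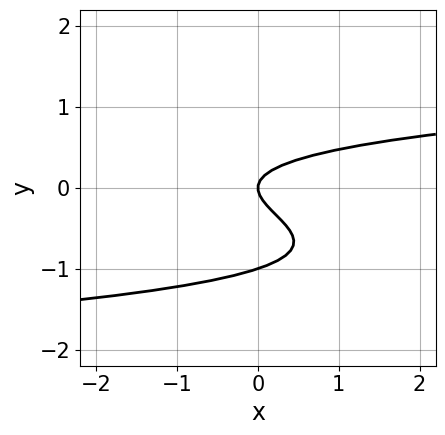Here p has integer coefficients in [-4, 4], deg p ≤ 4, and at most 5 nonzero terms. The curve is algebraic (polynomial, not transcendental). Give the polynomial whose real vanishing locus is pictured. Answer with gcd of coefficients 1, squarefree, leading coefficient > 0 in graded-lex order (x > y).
First, the degree is 3 — a generic line meets the curve in up to 3 points.
Next, checking where it meets the axes: it crosses the x-axis at the gridline x = 0; the y-axis gridline crossings are at y ∈ {-1, 0}.
Finally, solving for integer coefficients yields p as stated.

3*y^3 + 3*y^2 - x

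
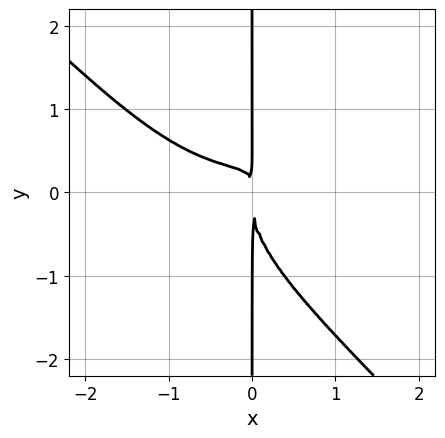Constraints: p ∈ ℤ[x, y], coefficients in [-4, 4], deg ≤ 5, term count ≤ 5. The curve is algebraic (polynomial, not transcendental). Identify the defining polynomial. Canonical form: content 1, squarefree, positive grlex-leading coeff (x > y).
x^4 + x^2*y^2 + 2*x*y^3 - 3*x^2*y + x^2

(a) Degree: no degree-3 curve has this shape, so deg p = 4.
(b) Against the integer gridlines: every point of the y-axis in the box is on the curve.
(c) Fitting integer coefficients to these (and the overall shape) gives p.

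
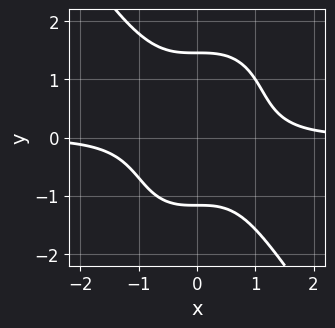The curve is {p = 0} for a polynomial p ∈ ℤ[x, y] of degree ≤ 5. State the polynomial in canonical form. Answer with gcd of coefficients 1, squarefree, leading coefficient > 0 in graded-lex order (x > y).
3*x^3*y + y^4 - y - 3

(a) Degree: no degree-3 curve has this shape, so deg p = 4.
(b) Reading off the gridlines: the curve avoids every integer x-axis point in the box.
(c) Together with the visible shape, these determine p as stated.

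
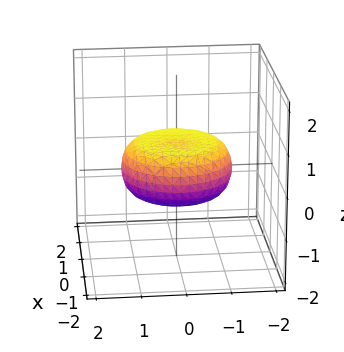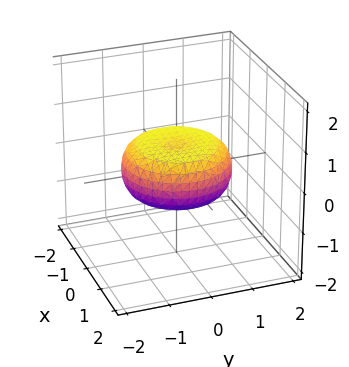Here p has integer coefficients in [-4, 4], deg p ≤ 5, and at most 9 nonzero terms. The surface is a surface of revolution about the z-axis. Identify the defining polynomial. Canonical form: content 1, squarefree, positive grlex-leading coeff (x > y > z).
1. Degree: a generic line meets the surface in up to 4 points, so deg p = 4.
2. Symmetries: the z-axis is an axis of rotation, so x and y enter only as x² + y².
3. Observable constraints: a circular section at z = 0 has radius between 1 and 2.
4. Together with the visible shape, these determine p as stated.

x^4 + 2*x^2*y^2 + y^4 - x^2 - y^2 + 3*z^2 - 1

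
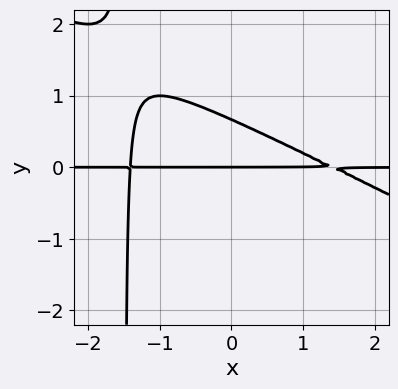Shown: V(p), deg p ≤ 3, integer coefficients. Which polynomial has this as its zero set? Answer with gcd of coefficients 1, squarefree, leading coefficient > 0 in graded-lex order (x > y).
1. Degree: the shape is more complex than any degree-2 curve, so deg p = 3.
2. Observable constraints: the visible x-axis segment lies entirely on the curve; it meets the y-axis at y = 0 (among the integer gridlines).
3. The integer polynomial consistent with all of this is the stated p.

x^2*y + 2*x*y^2 + 3*y^2 - 2*y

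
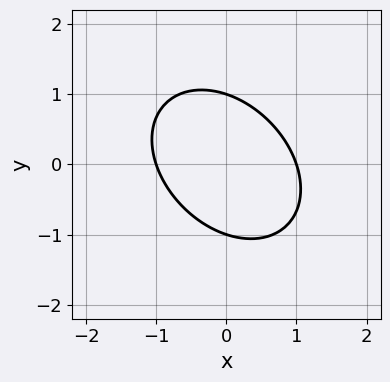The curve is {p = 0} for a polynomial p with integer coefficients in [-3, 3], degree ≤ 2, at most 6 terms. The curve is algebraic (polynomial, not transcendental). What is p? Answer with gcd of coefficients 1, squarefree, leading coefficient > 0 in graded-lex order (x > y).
3*x^2 + 2*x*y + 3*y^2 - 3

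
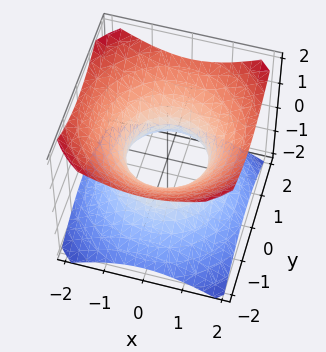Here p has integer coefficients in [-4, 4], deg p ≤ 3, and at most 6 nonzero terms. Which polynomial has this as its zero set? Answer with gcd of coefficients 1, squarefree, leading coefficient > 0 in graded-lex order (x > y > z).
First, degree: one connected sheet with a waist; a quadric, so deg p = 2.
Next, symmetries: the z-axis is an axis of rotation, so x and y enter only as x² + y²; the z ↦ −z reflection is a symmetry, so z appears only in even powers.
Then, reading off the gridlines: no z-intercept at any integer in the box; the x-axis gridline crossings are at x ∈ {-1, 1}; a circular section at z = 1 has radius between 1 and 2.
Finally, together with the visible shape, these determine p as stated. Check: (0, 1, 0) on the y-axis lies on the surface, and p(0, 1, 0) = 0. ✓

2*x^2 + 2*y^2 - 3*z^2 - 2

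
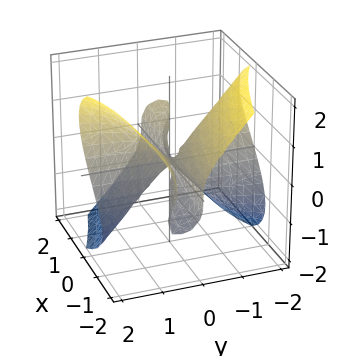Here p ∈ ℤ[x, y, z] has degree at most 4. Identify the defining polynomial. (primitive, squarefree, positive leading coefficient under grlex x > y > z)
x^2*y + 3*x*y^2 - 3*y^2*z + 3*z^3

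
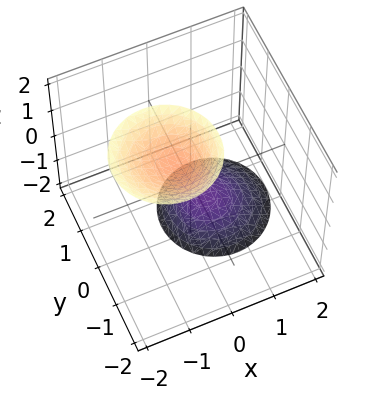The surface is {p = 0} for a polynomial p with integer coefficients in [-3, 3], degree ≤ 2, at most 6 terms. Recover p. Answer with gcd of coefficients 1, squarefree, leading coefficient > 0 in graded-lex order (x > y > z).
I count 2 distinct pieces. Treating them together as one polynomial.
The degree is 2 — a generic line meets the surface in up to 2 points.
From the axis intercepts and sections: it misses every integer gridline on the y-axis; the surface avoids every integer x-axis point in the box.
Matching integer coefficients to the picture gives p.

3*x^2 + 2*x*z + 3*y^2 + y*z - z^2 + 2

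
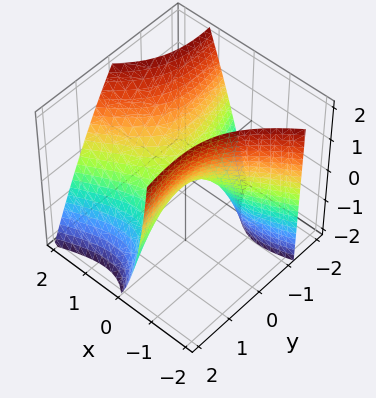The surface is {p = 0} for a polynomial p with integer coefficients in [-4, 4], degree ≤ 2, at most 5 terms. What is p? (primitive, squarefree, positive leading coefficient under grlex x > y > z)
2*x^2 - 3*x*y - x*z - y^2 - 2*z

Degree: a generic line meets the surface in up to 2 points, so deg p = 2.
Reading off the gridlines: one x-axis crossing is at x = 0; one y-axis crossing is at y = 0; it crosses the z-axis at the gridline z = 0.
Together with the visible shape, these determine p as stated.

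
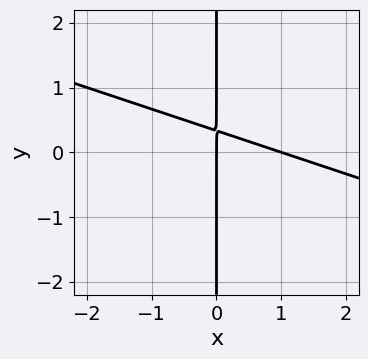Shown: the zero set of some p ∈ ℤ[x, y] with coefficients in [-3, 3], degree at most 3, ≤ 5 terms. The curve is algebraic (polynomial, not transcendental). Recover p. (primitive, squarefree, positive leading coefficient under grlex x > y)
x^2 + 3*x*y - x

1. deg p = 2. A generic line meets the curve in up to 2 points.
2. From the axis intercepts and sections: among the integer gridlines, it crosses the x-axis at x ∈ {0, 1}; the visible y-axis segment lies entirely on the curve.
3. Putting this together gives p.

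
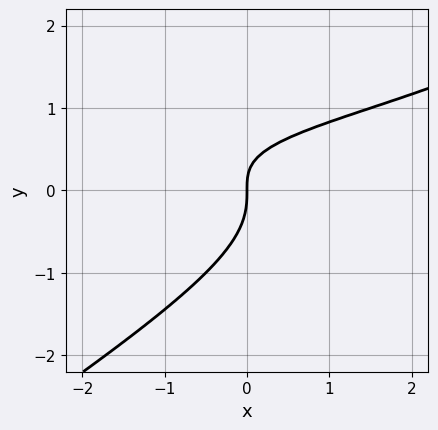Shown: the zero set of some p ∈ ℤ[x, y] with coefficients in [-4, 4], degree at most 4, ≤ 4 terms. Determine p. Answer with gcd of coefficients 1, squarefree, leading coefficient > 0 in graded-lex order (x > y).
2*x*y^2 - 3*y^3 - 2*x*y + 2*x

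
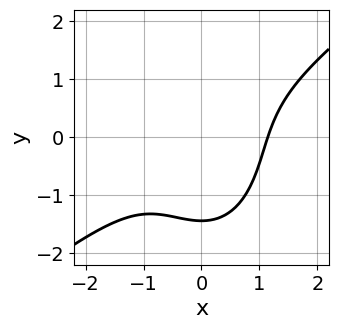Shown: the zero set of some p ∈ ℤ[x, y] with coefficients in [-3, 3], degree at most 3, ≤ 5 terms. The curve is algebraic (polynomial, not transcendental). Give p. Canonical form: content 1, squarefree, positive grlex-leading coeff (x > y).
deg p = 3. A generic line meets the curve in up to 3 points.
Matching integer coefficients to the picture gives p.

2*x^3 - 2*x^2*y - y^3 - 3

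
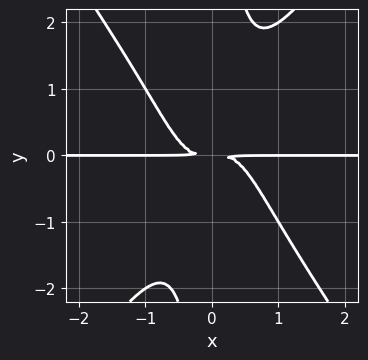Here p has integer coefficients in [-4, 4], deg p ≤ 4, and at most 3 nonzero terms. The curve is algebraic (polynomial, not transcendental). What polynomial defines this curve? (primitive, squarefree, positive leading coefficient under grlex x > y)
2*x^3*y - x*y^3 + y^2

The degree is 4 — the shape is more complex than any degree-3 curve.
Against the integer gridlines: the visible x-axis segment lies entirely on the curve.
Matching integer coefficients to the picture gives p.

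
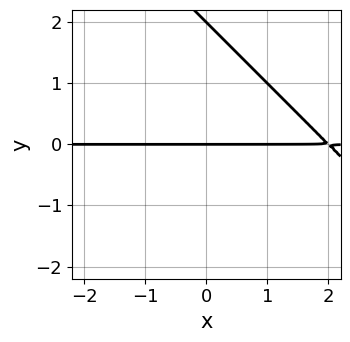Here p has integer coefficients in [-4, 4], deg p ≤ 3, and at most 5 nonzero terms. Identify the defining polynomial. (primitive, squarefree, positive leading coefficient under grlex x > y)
x*y + y^2 - 2*y

(a) The degree is 2 — no degree-1 curve has this shape.
(b) From the axis intercepts and sections: among the integer gridlines, it crosses the y-axis at y ∈ {0, 2}; every point of the x-axis in the box is on the curve.
(c) Putting this together gives p.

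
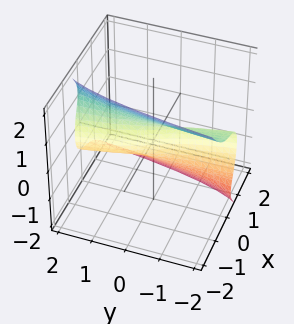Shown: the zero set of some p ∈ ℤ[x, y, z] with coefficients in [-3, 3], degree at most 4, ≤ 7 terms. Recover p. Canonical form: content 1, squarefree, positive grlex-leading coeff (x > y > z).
3*x^3 - y*z^2 + z^3 + 2*x + y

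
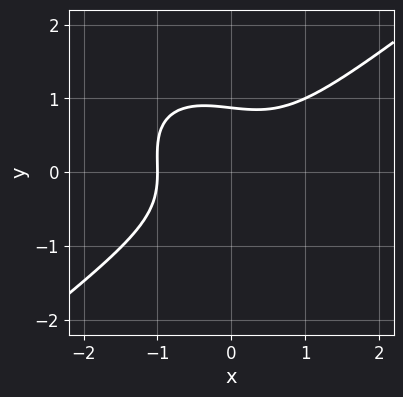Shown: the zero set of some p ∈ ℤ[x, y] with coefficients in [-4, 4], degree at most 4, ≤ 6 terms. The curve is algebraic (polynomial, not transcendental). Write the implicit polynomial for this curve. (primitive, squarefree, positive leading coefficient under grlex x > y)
2*x^3 - x*y^2 - 3*y^3 + 2

The degree is 3 — a generic line meets the curve in up to 3 points.
From the visible intercepts: it meets the x-axis at x = -1 (among the integer gridlines).
Fitting integer coefficients to these (and the overall shape) gives p.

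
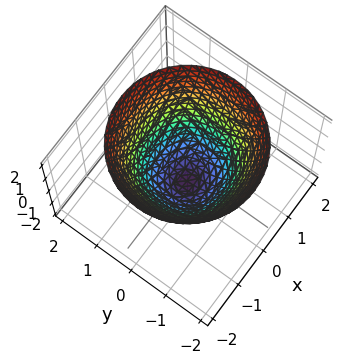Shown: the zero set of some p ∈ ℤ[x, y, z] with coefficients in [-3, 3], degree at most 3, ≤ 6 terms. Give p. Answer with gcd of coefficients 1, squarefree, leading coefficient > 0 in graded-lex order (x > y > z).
First, deg p = 2. No degree-1 surface has this shape.
Then, symmetries: every cross-section ⟂ z is a circle, so x, y appear only via x² + y².
Then, from the visible intercepts: it crosses the z-axis at the gridline z = -1; among the integer gridlines, it crosses the x-axis at x ∈ {-1, 1}.
Finally, the integer polynomial consistent with all of this is the stated p. Check: (0, 1, 0) on the y-axis lies on the surface, and p(0, 1, 0) = 0. ✓

x^2 + y^2 - z - 1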